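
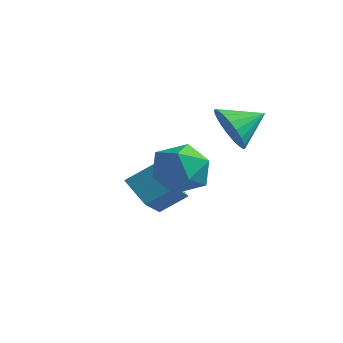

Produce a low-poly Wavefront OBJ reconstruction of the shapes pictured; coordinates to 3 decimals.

v 0.488 -2.478 0.822
v 1.005 -1.73 0.461
v 1.515 -2.61 2.019
v 2.032 -1.862 1.658
v 1.145 -1.705 2.037
v 0.51 -1.623 1.298
v 2.01 -2.717 1.182
v 1.375 -2.635 0.443
v 1.946 -1.878 0.684
v 1.411 -1.253 1.212
v 1.109 -3.087 1.268
v 0.574 -2.462 1.796
v 1.954 -0.86 2.574
v 2.367 -1.382 3.087
v 2.506 0.06 3.066
v 2.582 -1.364 2.813
v 2.689 -1.259 2.497
v 2.669 -1.086 2.195
v 2.525 -0.873 1.958
v 2.283 -0.658 1.828
v 1.984 -0.478 1.827
v 1.679 -0.364 1.955
v 1.422 -0.335 2.19
v 1.258 -0.398 2.491
v 1.213 -0.54 2.807
v 1.297 -0.738 3.083
v 1.494 -0.957 3.27
v 1.771 -1.159 3.337
v 2.08 -1.309 3.273
v -1.608 -0.665 -0.725
v -0.955 -2.057 0.193
v -1.047 -0.009 -0.127
v -0.395 -1.4 0.791
v -0.745 -0.74 -1.451
v -0.093 -2.131 -0.533
v -0.185 -0.083 -0.853
v 0.468 -1.475 0.065
f 1 12 6
f 1 6 2
f 1 2 8
f 1 8 11
f 1 11 12
f 2 6 10
f 6 12 5
f 12 11 3
f 11 8 7
f 8 2 9
f 4 10 5
f 4 5 3
f 4 3 7
f 4 7 9
f 4 9 10
f 5 10 6
f 3 5 12
f 7 3 11
f 9 7 8
f 10 9 2
f 14 13 16
f 14 16 15
f 16 13 17
f 16 17 15
f 17 13 18
f 17 18 15
f 18 13 19
f 18 19 15
f 19 13 20
f 19 20 15
f 20 13 21
f 20 21 15
f 21 13 22
f 21 22 15
f 22 13 23
f 22 23 15
f 23 13 24
f 23 24 15
f 24 13 25
f 24 25 15
f 25 13 26
f 25 26 15
f 26 13 27
f 26 27 15
f 27 13 28
f 27 28 15
f 28 13 29
f 28 29 15
f 29 13 14
f 29 14 15
f 31 33 30
f 34 31 30
f 30 33 32
f 32 34 30
f 31 37 33
f 35 31 34
f 35 37 31
f 33 37 32
f 36 34 32
f 32 37 36
f 36 35 34
f 37 35 36



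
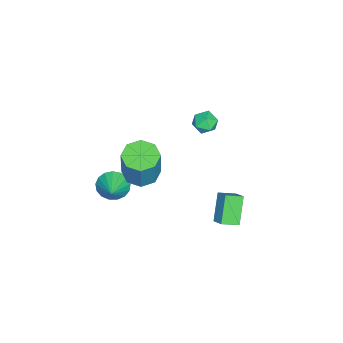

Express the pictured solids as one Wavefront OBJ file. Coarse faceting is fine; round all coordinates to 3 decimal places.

v 0.74 2.446 -1.048
v 1.24 2.995 -0.557
v 0.231 3.221 -1.395
v 0.73 3.77 -0.904
v 1.81 2.59 -2.296
v 2.309 3.139 -1.805
v 1.3 3.365 -2.643
v 1.8 3.914 -2.152
v -0.751 -3.678 -4.212
v -0.294 -3.735 -4.997
v 0.471 -3.302 -3.528
v -0.428 -3.321 -4.984
v -0.637 -2.989 -4.795
v -0.871 -2.814 -4.472
v -1.078 -2.838 -4.09
v -1.21 -3.054 -3.735
v -1.237 -3.413 -3.49
v -1.152 -3.833 -3.41
v -0.976 -4.217 -3.514
v -0.748 -4.478 -3.778
v -0.52 -4.556 -4.141
v -0.346 -4.432 -4.521
v -0.264 -4.136 -4.83
v 0.812 -1.53 -0.574
v 1.693 -1.222 -0.874
v 2.308 -1.003 1.153
v 1.428 -1.31 1.454
v 1.206 -0.658 -0.788
v 1.822 -0.439 1.24
v 0.488 -0.605 -0.575
v 1.104 -0.385 1.452
v -0.039 -1.093 -0.362
v 0.576 -0.874 1.665
v -0.068 -1.837 -0.273
v 0.547 -1.618 1.754
v 0.418 -2.401 -0.36
v 1.034 -2.182 1.668
v 1.136 -2.455 -0.572
v 1.752 -2.235 1.455
v 1.664 -1.966 -0.785
v 2.279 -1.747 1.242
v -4.291 0.608 -0.304
v -3.669 0.863 -0.653
v -3.611 -0.203 0.313
v -2.989 0.052 -0.036
v -3.347 0.49 0.468
v -3.767 0.991 0.087
v -3.513 -0.331 -0.427
v -3.933 0.17 -0.808
v -3.188 0.283 -0.729
v -3.086 0.79 -0.176
v -4.194 -0.13 -0.164
v -4.092 0.377 0.389
f 2 4 1
f 5 2 1
f 1 4 3
f 3 5 1
f 2 8 4
f 6 2 5
f 6 8 2
f 4 8 3
f 7 5 3
f 3 8 7
f 7 6 5
f 8 6 7
f 10 9 12
f 10 12 11
f 12 9 13
f 12 13 11
f 13 9 14
f 13 14 11
f 14 9 15
f 14 15 11
f 15 9 16
f 15 16 11
f 16 9 17
f 16 17 11
f 17 9 18
f 17 18 11
f 18 9 19
f 18 19 11
f 19 9 20
f 19 20 11
f 20 9 21
f 20 21 11
f 21 9 22
f 21 22 11
f 22 9 23
f 22 23 11
f 23 9 10
f 23 10 11
f 25 24 28
f 25 28 26
f 26 28 29
f 26 29 27
f 28 24 30
f 28 30 29
f 29 30 31
f 29 31 27
f 30 24 32
f 30 32 31
f 31 32 33
f 31 33 27
f 32 24 34
f 32 34 33
f 33 34 35
f 33 35 27
f 34 24 36
f 34 36 35
f 35 36 37
f 35 37 27
f 36 24 38
f 36 38 37
f 37 38 39
f 37 39 27
f 38 24 40
f 38 40 39
f 39 40 41
f 39 41 27
f 40 24 25
f 40 25 41
f 41 25 26
f 41 26 27
f 42 53 47
f 42 47 43
f 42 43 49
f 42 49 52
f 42 52 53
f 43 47 51
f 47 53 46
f 53 52 44
f 52 49 48
f 49 43 50
f 45 51 46
f 45 46 44
f 45 44 48
f 45 48 50
f 45 50 51
f 46 51 47
f 44 46 53
f 48 44 52
f 50 48 49
f 51 50 43



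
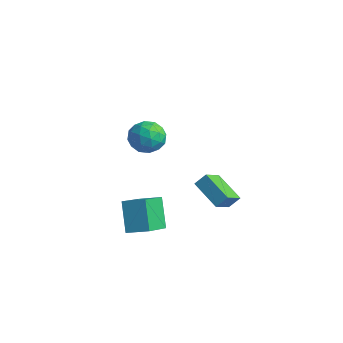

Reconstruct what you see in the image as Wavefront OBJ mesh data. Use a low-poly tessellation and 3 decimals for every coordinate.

v 0.5 -2.925 3.585
v 1.081 -3.567 3.087
v -0.041 -4.133 4.513
v 0.54 -4.775 4.015
v 0.953 -4.088 4.612
v 1.287 -3.342 4.038
v -0.247 -4.358 3.562
v 0.087 -3.612 2.988
v 0.619 -4.453 3.073
v 1.36 -4.286 3.721
v -0.32 -3.414 3.879
v 0.421 -3.247 4.527
v 0.838 -3.14 3.255
v 0.202 -4.56 4.345
v 0.445 -4.156 4.696
v 0.786 -4.534 4.403
v 0.959 -3.008 3.814
v 1.3 -3.385 3.521
v 1.225 -3.691 4.417
v -0.26 -4.315 4.079
v 0.081 -4.692 3.786
v 0.254 -3.166 3.197
v 0.595 -3.544 2.904
v -0.185 -4.009 3.183
v 0.908 -4.038 2.953
v 0.59 -4.748 3.499
v 0.128 -4.503 3.233
v 0.324 -4.064 2.896
v 1.343 -3.94 3.335
v 1.026 -4.65 3.88
v 1.268 -4.247 4.231
v 1.464 -3.808 3.894
v 1.072 -4.461 3.326
v 0.014 -3.05 3.72
v -0.303 -3.76 4.265
v -0.424 -3.892 3.706
v -0.228 -3.453 3.369
v 0.45 -2.952 4.101
v 0.132 -3.662 4.647
v 0.716 -3.636 4.704
v 0.912 -3.197 4.367
v -0.032 -3.239 4.274
v 1.165 1.031 -3.523
v 1.476 -0.162 -2.705
v -0.524 1.121 -2.749
v -0.213 -0.072 -1.931
v 1.473 1.532 -2.909
v 1.784 0.339 -2.091
v -0.216 1.622 -2.135
v 0.095 0.429 -1.317
v -0.3 -4.8 -0.909
v 0.7 -4.155 -0.525
v -0.97 -3.129 -1.971
v 0.03 -2.484 -1.587
v 0.65 -5.376 -2.413
v 1.65 -4.731 -2.029
v -0.02 -3.705 -3.475
v 0.98 -3.06 -3.091
f 1 38 17
f 38 12 41
f 17 41 6
f 38 41 17
f 1 17 13
f 17 6 18
f 13 18 2
f 17 18 13
f 1 13 22
f 13 2 23
f 22 23 8
f 13 23 22
f 1 22 34
f 22 8 37
f 34 37 11
f 22 37 34
f 1 34 38
f 34 11 42
f 38 42 12
f 34 42 38
f 2 18 29
f 18 6 32
f 29 32 10
f 18 32 29
f 6 41 19
f 41 12 40
f 19 40 5
f 41 40 19
f 12 42 39
f 42 11 35
f 39 35 3
f 42 35 39
f 11 37 36
f 37 8 24
f 36 24 7
f 37 24 36
f 8 23 28
f 23 2 25
f 28 25 9
f 23 25 28
f 4 30 16
f 30 10 31
f 16 31 5
f 30 31 16
f 4 16 14
f 16 5 15
f 14 15 3
f 16 15 14
f 4 14 21
f 14 3 20
f 21 20 7
f 14 20 21
f 4 21 26
f 21 7 27
f 26 27 9
f 21 27 26
f 4 26 30
f 26 9 33
f 30 33 10
f 26 33 30
f 5 31 19
f 31 10 32
f 19 32 6
f 31 32 19
f 3 15 39
f 15 5 40
f 39 40 12
f 15 40 39
f 7 20 36
f 20 3 35
f 36 35 11
f 20 35 36
f 9 27 28
f 27 7 24
f 28 24 8
f 27 24 28
f 10 33 29
f 33 9 25
f 29 25 2
f 33 25 29
f 44 46 43
f 47 44 43
f 43 46 45
f 45 47 43
f 44 50 46
f 48 44 47
f 48 50 44
f 46 50 45
f 49 47 45
f 45 50 49
f 49 48 47
f 50 48 49
f 52 54 51
f 55 52 51
f 51 54 53
f 53 55 51
f 52 58 54
f 56 52 55
f 56 58 52
f 54 58 53
f 57 55 53
f 53 58 57
f 57 56 55
f 58 56 57



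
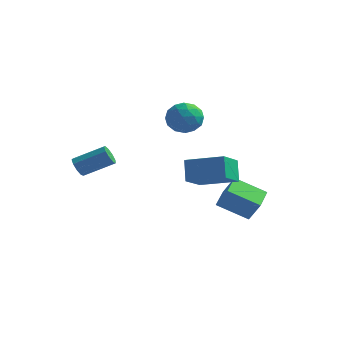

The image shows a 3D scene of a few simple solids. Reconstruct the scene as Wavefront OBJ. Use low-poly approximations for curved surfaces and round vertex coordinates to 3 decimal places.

v 3.485 2.84 -3.933
v 2.127 2.282 -3.138
v 3.114 4.14 -3.655
v 1.756 3.582 -2.859
v 4.084 2.798 -2.941
v 2.726 2.24 -2.145
v 3.713 4.098 -2.662
v 2.355 3.54 -1.867
v 2.822 -1.504 -0.265
v 2.469 -1.017 0.727
v 2.72 -0.157 -0.962
v 2.368 0.33 0.03
v 4.532 -1.15 0.17
v 4.18 -0.663 1.162
v 4.431 0.197 -0.527
v 4.078 0.684 0.465
v -2.432 -1.771 -0.399
v -2.075 -2.058 -0.684
v -0.89 -1.317 0.054
v -1.248 -1.029 0.339
v -2.158 -1.747 -0.863
v -0.973 -1.006 -0.125
v -2.369 -1.446 -0.826
v -1.185 -0.705 -0.088
v -2.61 -1.297 -0.589
v -1.426 -0.556 0.149
v -2.768 -1.37 -0.263
v -1.583 -0.629 0.475
v -2.768 -1.63 -0
v -1.584 -0.889 0.737
v -2.612 -1.956 0.075
v -1.427 -1.215 0.813
v -2.371 -2.195 -0.071
v -1.187 -1.454 0.667
v -2.159 -2.235 -0.37
v -0.975 -1.494 0.367
v 0.308 3.232 1.913
v 0.945 2.917 1.337
v -0.025 1.843 2.303
v 0.612 1.528 1.727
v 0.861 1.982 2.481
v 1.067 2.84 2.24
v -0.147 1.92 1.4
v 0.059 2.778 1.159
v 0.664 2.106 1.02
v 1.287 2.144 1.688
v -0.367 2.616 1.952
v 0.256 2.654 2.62
v 0.656 3.196 1.591
v 0.264 1.564 2.049
v 0.41 1.83 2.493
v 0.785 1.645 2.154
v 0.728 3.151 2.122
v 1.102 2.966 1.783
v 1.053 2.416 2.456
v -0.182 1.794 1.857
v 0.192 1.609 1.518
v 0.135 3.115 1.486
v 0.51 2.93 1.147
v -0.133 2.344 1.184
v 0.865 2.535 1.066
v 0.669 1.719 1.295
v 0.223 1.949 1.103
v 0.344 2.453 0.961
v 1.231 2.557 1.459
v 1.035 1.741 1.688
v 1.182 2.007 2.131
v 1.303 2.512 1.99
v 1.066 2.081 1.272
v -0.115 3.019 1.952
v -0.311 2.203 2.181
v -0.383 2.248 1.65
v -0.262 2.753 1.509
v 0.251 3.041 2.345
v 0.055 2.225 2.574
v 0.576 2.307 2.679
v 0.697 2.811 2.537
v -0.146 2.679 2.368
f 2 4 1
f 5 2 1
f 1 4 3
f 3 5 1
f 2 8 4
f 6 2 5
f 6 8 2
f 4 8 3
f 7 5 3
f 3 8 7
f 7 6 5
f 8 6 7
f 10 12 9
f 13 10 9
f 9 12 11
f 11 13 9
f 10 16 12
f 14 10 13
f 14 16 10
f 12 16 11
f 15 13 11
f 11 16 15
f 15 14 13
f 16 14 15
f 18 17 21
f 18 21 19
f 19 21 22
f 19 22 20
f 21 17 23
f 21 23 22
f 22 23 24
f 22 24 20
f 23 17 25
f 23 25 24
f 24 25 26
f 24 26 20
f 25 17 27
f 25 27 26
f 26 27 28
f 26 28 20
f 27 17 29
f 27 29 28
f 28 29 30
f 28 30 20
f 29 17 31
f 29 31 30
f 30 31 32
f 30 32 20
f 31 17 33
f 31 33 32
f 32 33 34
f 32 34 20
f 33 17 35
f 33 35 34
f 34 35 36
f 34 36 20
f 35 17 18
f 35 18 36
f 36 18 19
f 36 19 20
f 37 74 53
f 74 48 77
f 53 77 42
f 74 77 53
f 37 53 49
f 53 42 54
f 49 54 38
f 53 54 49
f 37 49 58
f 49 38 59
f 58 59 44
f 49 59 58
f 37 58 70
f 58 44 73
f 70 73 47
f 58 73 70
f 37 70 74
f 70 47 78
f 74 78 48
f 70 78 74
f 38 54 65
f 54 42 68
f 65 68 46
f 54 68 65
f 42 77 55
f 77 48 76
f 55 76 41
f 77 76 55
f 48 78 75
f 78 47 71
f 75 71 39
f 78 71 75
f 47 73 72
f 73 44 60
f 72 60 43
f 73 60 72
f 44 59 64
f 59 38 61
f 64 61 45
f 59 61 64
f 40 66 52
f 66 46 67
f 52 67 41
f 66 67 52
f 40 52 50
f 52 41 51
f 50 51 39
f 52 51 50
f 40 50 57
f 50 39 56
f 57 56 43
f 50 56 57
f 40 57 62
f 57 43 63
f 62 63 45
f 57 63 62
f 40 62 66
f 62 45 69
f 66 69 46
f 62 69 66
f 41 67 55
f 67 46 68
f 55 68 42
f 67 68 55
f 39 51 75
f 51 41 76
f 75 76 48
f 51 76 75
f 43 56 72
f 56 39 71
f 72 71 47
f 56 71 72
f 45 63 64
f 63 43 60
f 64 60 44
f 63 60 64
f 46 69 65
f 69 45 61
f 65 61 38
f 69 61 65



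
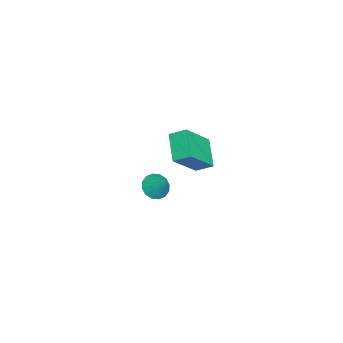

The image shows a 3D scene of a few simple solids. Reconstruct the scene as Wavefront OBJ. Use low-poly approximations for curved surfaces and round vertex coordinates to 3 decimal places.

v -0.848 1.43 -3.28
v -0.432 0.873 -3.138
v -0.272 2.07 -2.46
v -0.257 1.056 -3.404
v -0.241 1.34 -3.637
v -0.387 1.648 -3.774
v -0.657 1.897 -3.779
v -0.978 2.021 -3.651
v -1.265 1.987 -3.423
v -1.439 1.803 -3.157
v -1.456 1.519 -2.924
v -1.309 1.212 -2.786
v -1.039 0.962 -2.781
v -0.718 0.838 -2.91
v 2.519 3.74 0.931
v 1.309 3.374 1.661
v 2.538 4.496 1.341
v 1.328 4.129 2.072
v 3.632 2.931 2.368
v 2.422 2.564 3.099
v 3.651 3.686 2.779
v 2.441 3.32 3.509
f 2 1 4
f 2 4 3
f 4 1 5
f 4 5 3
f 5 1 6
f 5 6 3
f 6 1 7
f 6 7 3
f 7 1 8
f 7 8 3
f 8 1 9
f 8 9 3
f 9 1 10
f 9 10 3
f 10 1 11
f 10 11 3
f 11 1 12
f 11 12 3
f 12 1 13
f 12 13 3
f 13 1 14
f 13 14 3
f 14 1 2
f 14 2 3
f 16 18 15
f 19 16 15
f 15 18 17
f 17 19 15
f 16 22 18
f 20 16 19
f 20 22 16
f 18 22 17
f 21 19 17
f 17 22 21
f 21 20 19
f 22 20 21



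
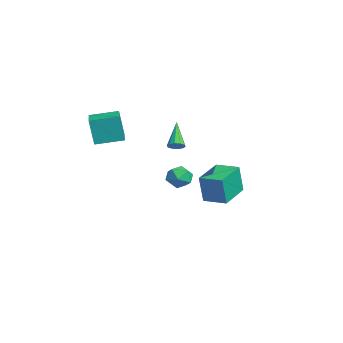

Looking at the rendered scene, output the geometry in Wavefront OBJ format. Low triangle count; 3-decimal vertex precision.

v -1.892 1.481 -0.015
v -1.501 1.617 0.299
v -3.128 1.819 1.375
v -1.602 1.881 0.146
v -1.813 1.992 -0.069
v -2.055 1.907 -0.264
v -2.235 1.66 -0.363
v -2.284 1.344 -0.329
v -2.183 1.08 -0.175
v -1.971 0.969 0.04
v -1.73 1.054 0.234
v -1.55 1.301 0.333
v -1.148 2.847 -4.062
v -1.003 2.55 -2.232
v -2.627 4.24 -3.718
v -2.482 3.942 -1.888
v -0.138 3.898 -3.972
v 0.007 3.6 -2.142
v -1.617 5.29 -3.628
v -1.472 4.993 -1.798
v -4.438 -2.62 0.064
v -4.669 -2.872 1.78
v -4.135 -0.962 0.348
v -4.366 -1.214 2.064
v -2.614 -2.986 0.256
v -2.845 -3.238 1.972
v -2.311 -1.328 0.54
v -2.542 -1.58 2.256
v 3.632 0.646 -0.797
v 4.323 0.709 -0.36
v 3.157 -0.229 0.08
v 3.848 -0.166 0.517
v 3.326 0.465 0.482
v 3.62 1.007 -0.06
v 3.86 -0.527 -0.22
v 4.154 0.015 -0.762
v 4.464 -0.015 -0.003
v 4.134 0.597 0.43
v 3.346 -0.117 -0.71
v 3.016 0.495 -0.277
f 2 1 4
f 2 4 3
f 4 1 5
f 4 5 3
f 5 1 6
f 5 6 3
f 6 1 7
f 6 7 3
f 7 1 8
f 7 8 3
f 8 1 9
f 8 9 3
f 9 1 10
f 9 10 3
f 10 1 11
f 10 11 3
f 11 1 12
f 11 12 3
f 12 1 2
f 12 2 3
f 14 16 13
f 17 14 13
f 13 16 15
f 15 17 13
f 14 20 16
f 18 14 17
f 18 20 14
f 16 20 15
f 19 17 15
f 15 20 19
f 19 18 17
f 20 18 19
f 22 24 21
f 25 22 21
f 21 24 23
f 23 25 21
f 22 28 24
f 26 22 25
f 26 28 22
f 24 28 23
f 27 25 23
f 23 28 27
f 27 26 25
f 28 26 27
f 29 40 34
f 29 34 30
f 29 30 36
f 29 36 39
f 29 39 40
f 30 34 38
f 34 40 33
f 40 39 31
f 39 36 35
f 36 30 37
f 32 38 33
f 32 33 31
f 32 31 35
f 32 35 37
f 32 37 38
f 33 38 34
f 31 33 40
f 35 31 39
f 37 35 36
f 38 37 30



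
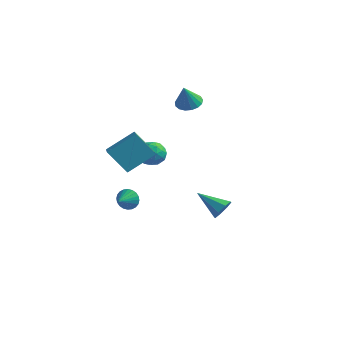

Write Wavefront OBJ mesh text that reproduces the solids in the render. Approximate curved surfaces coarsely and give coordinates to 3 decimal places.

v -1.693 -3.337 2.366
v -0.721 -1.984 3.473
v -0.504 -3.1 1.035
v 0.467 -1.748 2.142
v -0.747 -4.532 2.998
v 0.224 -3.18 4.105
v 0.441 -4.296 1.667
v 1.413 -2.943 2.774
v -1.2 4.207 3.078
v -0.405 3.965 2.953
v -1.16 3.593 4.522
v -0.37 4.334 3.109
v -0.526 4.674 3.257
v -0.835 4.907 3.365
v -1.229 4.979 3.406
v -1.615 4.875 3.373
v -1.907 4.617 3.272
v -2.037 4.265 3.126
v -1.975 3.9 2.969
v -1.735 3.605 2.837
v -1.373 3.448 2.761
v -0.972 3.465 2.756
v -0.622 3.651 2.826
v -2.792 0.2 -3.772
v -2.369 0.447 -3.191
v -2.688 -0.88 -3.388
v -2.642 0.462 -3.074
v -2.937 0.437 -3.064
v -3.21 0.375 -3.162
v -3.42 0.288 -3.352
v -3.534 0.186 -3.606
v -3.535 0.087 -3.886
v -3.424 0.005 -4.148
v -3.216 -0.048 -4.352
v -2.943 -0.063 -4.469
v -2.648 -0.037 -4.479
v -2.375 0.024 -4.382
v -2.165 0.112 -4.191
v -2.051 0.213 -3.937
v -2.05 0.312 -3.657
v -2.161 0.394 -3.395
v -2.474 3.069 -0.285
v -1.831 2.403 -0.422
v -3.369 2.417 -1.318
v -2.726 1.751 -1.455
v -3.197 1.788 -0.647
v -2.644 2.192 -0.008
v -2.556 2.628 -1.732
v -2.003 3.032 -1.093
v -1.882 2.131 -1.315
v -2.278 1.612 -0.645
v -2.922 3.208 -1.095
v -3.318 2.689 -0.425
v -2.074 2.793 -0.263
v -3.126 2.027 -1.477
v -3.403 2.049 -1.002
v -3.025 1.657 -1.082
v -2.552 2.669 -0.02
v -2.174 2.278 -0.1
v -2.976 1.916 -0.232
v -3.026 2.542 -1.64
v -2.648 2.151 -1.72
v -2.175 3.163 -0.658
v -1.797 2.771 -0.738
v -2.224 2.904 -1.508
v -1.726 2.242 -0.868
v -2.252 1.858 -1.475
v -2.152 2.374 -1.638
v -1.827 2.611 -1.263
v -1.959 1.937 -0.474
v -2.484 1.553 -1.081
v -2.761 1.575 -0.607
v -2.436 1.812 -0.231
v -1.988 1.777 -0.999
v -2.716 3.267 -0.659
v -3.241 2.883 -1.266
v -2.764 3.008 -1.509
v -2.439 3.245 -1.133
v -2.948 2.962 -0.265
v -3.474 2.578 -0.872
v -3.373 2.209 -0.477
v -3.048 2.446 -0.102
v -3.212 3.043 -0.741
v 4.34 -0.697 -1.811
v 4.704 -1.009 -1.208
v 2.72 -0.843 -0.909
v 4.671 -0.422 -1.173
v 4.444 0.004 -1.511
v 4.156 0.019 -2.025
v 3.976 -0.385 -2.414
v 4.009 -0.973 -2.45
v 4.236 -1.399 -2.111
v 4.524 -1.414 -1.597
f 2 4 1
f 5 2 1
f 1 4 3
f 3 5 1
f 2 8 4
f 6 2 5
f 6 8 2
f 4 8 3
f 7 5 3
f 3 8 7
f 7 6 5
f 8 6 7
f 10 9 12
f 10 12 11
f 12 9 13
f 12 13 11
f 13 9 14
f 13 14 11
f 14 9 15
f 14 15 11
f 15 9 16
f 15 16 11
f 16 9 17
f 16 17 11
f 17 9 18
f 17 18 11
f 18 9 19
f 18 19 11
f 19 9 20
f 19 20 11
f 20 9 21
f 20 21 11
f 21 9 22
f 21 22 11
f 22 9 23
f 22 23 11
f 23 9 10
f 23 10 11
f 25 24 27
f 25 27 26
f 27 24 28
f 27 28 26
f 28 24 29
f 28 29 26
f 29 24 30
f 29 30 26
f 30 24 31
f 30 31 26
f 31 24 32
f 31 32 26
f 32 24 33
f 32 33 26
f 33 24 34
f 33 34 26
f 34 24 35
f 34 35 26
f 35 24 36
f 35 36 26
f 36 24 37
f 36 37 26
f 37 24 38
f 37 38 26
f 38 24 39
f 38 39 26
f 39 24 40
f 39 40 26
f 40 24 41
f 40 41 26
f 41 24 25
f 41 25 26
f 42 79 58
f 79 53 82
f 58 82 47
f 79 82 58
f 42 58 54
f 58 47 59
f 54 59 43
f 58 59 54
f 42 54 63
f 54 43 64
f 63 64 49
f 54 64 63
f 42 63 75
f 63 49 78
f 75 78 52
f 63 78 75
f 42 75 79
f 75 52 83
f 79 83 53
f 75 83 79
f 43 59 70
f 59 47 73
f 70 73 51
f 59 73 70
f 47 82 60
f 82 53 81
f 60 81 46
f 82 81 60
f 53 83 80
f 83 52 76
f 80 76 44
f 83 76 80
f 52 78 77
f 78 49 65
f 77 65 48
f 78 65 77
f 49 64 69
f 64 43 66
f 69 66 50
f 64 66 69
f 45 71 57
f 71 51 72
f 57 72 46
f 71 72 57
f 45 57 55
f 57 46 56
f 55 56 44
f 57 56 55
f 45 55 62
f 55 44 61
f 62 61 48
f 55 61 62
f 45 62 67
f 62 48 68
f 67 68 50
f 62 68 67
f 45 67 71
f 67 50 74
f 71 74 51
f 67 74 71
f 46 72 60
f 72 51 73
f 60 73 47
f 72 73 60
f 44 56 80
f 56 46 81
f 80 81 53
f 56 81 80
f 48 61 77
f 61 44 76
f 77 76 52
f 61 76 77
f 50 68 69
f 68 48 65
f 69 65 49
f 68 65 69
f 51 74 70
f 74 50 66
f 70 66 43
f 74 66 70
f 85 84 87
f 85 87 86
f 87 84 88
f 87 88 86
f 88 84 89
f 88 89 86
f 89 84 90
f 89 90 86
f 90 84 91
f 90 91 86
f 91 84 92
f 91 92 86
f 92 84 93
f 92 93 86
f 93 84 85
f 93 85 86



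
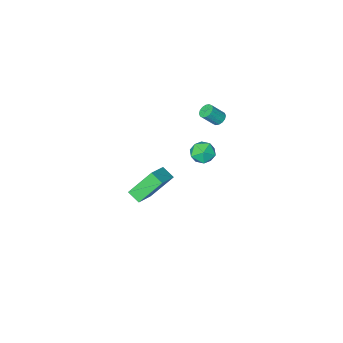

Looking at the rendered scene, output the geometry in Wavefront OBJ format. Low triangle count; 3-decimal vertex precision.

v 3.693 2.897 2.009
v 3.929 2.125 2.449
v 2.452 3.414 3.583
v 2.689 2.642 4.023
v 4.951 3.698 2.737
v 5.188 2.926 3.177
v 3.711 4.215 4.311
v 3.947 3.443 4.751
v -4.286 -2.997 -3.24
v -3.52 -2.6 -2.826
v -4.3 -4.1 -2.154
v -3.534 -3.703 -1.74
v -4.378 -3.253 -1.716
v -4.369 -2.571 -2.387
v -3.451 -4.129 -2.593
v -3.442 -3.447 -3.264
v -3.004 -3.299 -2.427
v -3.577 -2.758 -1.884
v -4.243 -3.942 -3.096
v -4.816 -3.401 -2.553
v -4.078 -1.839 1.963
v -3.683 -1.59 1.691
v -2.887 -1.833 2.625
v -3.282 -2.081 2.897
v -3.802 -1.39 1.845
v -3.007 -1.632 2.778
v -3.995 -1.309 2.031
v -3.2 -1.552 2.964
v -4.21 -1.371 2.198
v -3.415 -1.613 3.131
v -4.39 -1.557 2.303
v -3.595 -1.8 3.236
v -4.486 -1.82 2.316
v -3.691 -2.062 3.25
v -4.473 -2.087 2.235
v -3.677 -2.33 3.169
v -4.353 -2.288 2.082
v -3.558 -2.53 3.015
v -4.16 -2.368 1.896
v -3.365 -2.611 2.829
v -3.945 -2.307 1.729
v -3.15 -2.549 2.662
v -3.765 -2.12 1.624
v -2.97 -2.363 2.557
v -3.669 -1.858 1.61
v -2.874 -2.1 2.544
f 2 4 1
f 5 2 1
f 1 4 3
f 3 5 1
f 2 8 4
f 6 2 5
f 6 8 2
f 4 8 3
f 7 5 3
f 3 8 7
f 7 6 5
f 8 6 7
f 9 20 14
f 9 14 10
f 9 10 16
f 9 16 19
f 9 19 20
f 10 14 18
f 14 20 13
f 20 19 11
f 19 16 15
f 16 10 17
f 12 18 13
f 12 13 11
f 12 11 15
f 12 15 17
f 12 17 18
f 13 18 14
f 11 13 20
f 15 11 19
f 17 15 16
f 18 17 10
f 22 21 25
f 22 25 23
f 23 25 26
f 23 26 24
f 25 21 27
f 25 27 26
f 26 27 28
f 26 28 24
f 27 21 29
f 27 29 28
f 28 29 30
f 28 30 24
f 29 21 31
f 29 31 30
f 30 31 32
f 30 32 24
f 31 21 33
f 31 33 32
f 32 33 34
f 32 34 24
f 33 21 35
f 33 35 34
f 34 35 36
f 34 36 24
f 35 21 37
f 35 37 36
f 36 37 38
f 36 38 24
f 37 21 39
f 37 39 38
f 38 39 40
f 38 40 24
f 39 21 41
f 39 41 40
f 40 41 42
f 40 42 24
f 41 21 43
f 41 43 42
f 42 43 44
f 42 44 24
f 43 21 45
f 43 45 44
f 44 45 46
f 44 46 24
f 45 21 22
f 45 22 46
f 46 22 23
f 46 23 24



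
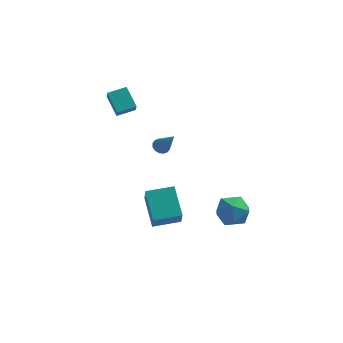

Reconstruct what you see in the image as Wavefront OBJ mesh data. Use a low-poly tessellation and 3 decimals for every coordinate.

v 2.928 -1.124 -4.228
v 3.785 -0.445 -3.79
v 3.975 -2.675 -3.87
v 4.832 -1.996 -3.432
v 3.812 -2.104 -2.853
v 3.165 -1.145 -3.075
v 4.595 -1.975 -4.585
v 3.948 -1.016 -4.807
v 4.815 -0.971 -4.011
v 4.331 -1.05 -2.94
v 3.429 -2.07 -4.72
v 2.945 -2.149 -3.649
v -0.502 3.485 -2.256
v 0.016 3.476 -2.516
v 0.302 2.655 -0.624
v 0.004 3.741 -2.376
v -0.143 3.937 -2.203
v -0.386 4.013 -2.044
v -0.661 3.947 -1.942
v -0.893 3.758 -1.924
v -1.021 3.495 -1.995
v -1.009 3.23 -2.136
v -0.862 3.034 -2.308
v -0.619 2.958 -2.467
v -0.344 3.024 -2.569
v -0.112 3.213 -2.587
v -0.698 -4.137 -3.067
v -0.599 -4.986 -1.703
v -1.215 -2.444 -1.974
v -1.116 -3.294 -0.61
v 0.936 -3.726 -2.93
v 1.035 -4.576 -1.566
v 0.419 -2.034 -1.837
v 0.518 -2.883 -0.473
v -3.059 2.702 1.47
v -3.712 3.852 2.335
v -3.142 3.187 0.764
v -3.795 4.336 1.63
v -1.945 3.184 1.67
v -2.598 4.333 2.536
v -2.028 3.668 0.965
v -2.681 4.818 1.83
f 1 12 6
f 1 6 2
f 1 2 8
f 1 8 11
f 1 11 12
f 2 6 10
f 6 12 5
f 12 11 3
f 11 8 7
f 8 2 9
f 4 10 5
f 4 5 3
f 4 3 7
f 4 7 9
f 4 9 10
f 5 10 6
f 3 5 12
f 7 3 11
f 9 7 8
f 10 9 2
f 14 13 16
f 14 16 15
f 16 13 17
f 16 17 15
f 17 13 18
f 17 18 15
f 18 13 19
f 18 19 15
f 19 13 20
f 19 20 15
f 20 13 21
f 20 21 15
f 21 13 22
f 21 22 15
f 22 13 23
f 22 23 15
f 23 13 24
f 23 24 15
f 24 13 25
f 24 25 15
f 25 13 26
f 25 26 15
f 26 13 14
f 26 14 15
f 28 30 27
f 31 28 27
f 27 30 29
f 29 31 27
f 28 34 30
f 32 28 31
f 32 34 28
f 30 34 29
f 33 31 29
f 29 34 33
f 33 32 31
f 34 32 33
f 36 38 35
f 39 36 35
f 35 38 37
f 37 39 35
f 36 42 38
f 40 36 39
f 40 42 36
f 38 42 37
f 41 39 37
f 37 42 41
f 41 40 39
f 42 40 41



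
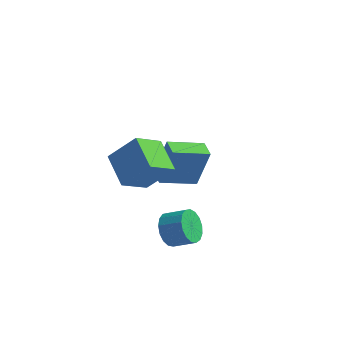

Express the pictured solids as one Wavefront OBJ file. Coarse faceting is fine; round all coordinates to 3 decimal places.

v 1.35 -2.465 2.075
v 0.724 -3.696 3.048
v 0.159 -1.345 2.725
v -0.468 -2.576 3.698
v 2.508 -2.004 3.402
v 1.881 -3.235 4.375
v 1.316 -0.884 4.052
v 0.69 -2.115 5.025
v 2.271 -2.131 -0.902
v 2.626 -1.774 -1.647
v 3.665 -1.633 -1.084
v 3.309 -1.989 -0.338
v 2.466 -1.434 -1.437
v 3.505 -1.293 -0.874
v 2.261 -1.254 -1.104
v 3.3 -1.112 -0.541
v 2.058 -1.274 -0.725
v 3.097 -1.133 -0.162
v 1.904 -1.491 -0.386
v 2.943 -1.349 0.177
v 1.834 -1.854 -0.165
v 2.873 -1.713 0.398
v 1.864 -2.28 -0.113
v 2.902 -2.139 0.45
v 1.987 -2.673 -0.242
v 3.025 -2.531 0.321
v 2.175 -2.941 -0.521
v 3.214 -2.799 0.042
v 2.385 -3.023 -0.888
v 3.424 -2.882 -0.325
v 2.569 -2.901 -1.258
v 3.608 -2.76 -0.695
v 2.684 -2.603 -1.546
v 3.723 -2.461 -0.983
v 2.705 -2.196 -1.687
v 3.744 -2.055 -1.124
v 0.122 1.518 -1.364
v 0.626 1.933 0.716
v -0.502 2.247 -1.358
v 0.001 2.662 0.722
v 1.519 2.718 -1.942
v 2.022 3.133 0.138
v 0.894 3.447 -1.936
v 1.398 3.862 0.144
f 2 4 1
f 5 2 1
f 1 4 3
f 3 5 1
f 2 8 4
f 6 2 5
f 6 8 2
f 4 8 3
f 7 5 3
f 3 8 7
f 7 6 5
f 8 6 7
f 10 9 13
f 10 13 11
f 11 13 14
f 11 14 12
f 13 9 15
f 13 15 14
f 14 15 16
f 14 16 12
f 15 9 17
f 15 17 16
f 16 17 18
f 16 18 12
f 17 9 19
f 17 19 18
f 18 19 20
f 18 20 12
f 19 9 21
f 19 21 20
f 20 21 22
f 20 22 12
f 21 9 23
f 21 23 22
f 22 23 24
f 22 24 12
f 23 9 25
f 23 25 24
f 24 25 26
f 24 26 12
f 25 9 27
f 25 27 26
f 26 27 28
f 26 28 12
f 27 9 29
f 27 29 28
f 28 29 30
f 28 30 12
f 29 9 31
f 29 31 30
f 30 31 32
f 30 32 12
f 31 9 33
f 31 33 32
f 32 33 34
f 32 34 12
f 33 9 35
f 33 35 34
f 34 35 36
f 34 36 12
f 35 9 10
f 35 10 36
f 36 10 11
f 36 11 12
f 38 40 37
f 41 38 37
f 37 40 39
f 39 41 37
f 38 44 40
f 42 38 41
f 42 44 38
f 40 44 39
f 43 41 39
f 39 44 43
f 43 42 41
f 44 42 43



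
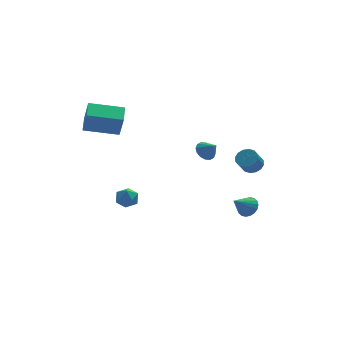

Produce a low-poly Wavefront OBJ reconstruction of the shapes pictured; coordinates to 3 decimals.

v 4.029 -1.207 -0.293
v 4.639 -1.327 0.006
v 4.141 -1.753 0.852
v 3.531 -1.633 0.553
v 4.545 -1 0.115
v 4.047 -1.426 0.961
v 4.313 -0.729 0.115
v 3.815 -1.155 0.961
v 4.005 -0.586 0.006
v 3.507 -1.011 0.852
v 3.703 -0.609 -0.184
v 3.205 -1.035 0.662
v 3.488 -0.792 -0.402
v 2.99 -1.218 0.443
v 3.419 -1.087 -0.592
v 2.921 -1.513 0.254
v 3.513 -1.414 -0.701
v 3.015 -1.84 0.145
v 3.745 -1.685 -0.701
v 3.247 -2.111 0.145
v 4.053 -1.829 -0.592
v 3.555 -2.254 0.254
v 4.355 -1.805 -0.402
v 3.857 -2.231 0.444
v 4.57 -1.622 -0.183
v 4.072 -2.048 0.662
v 1.884 1.132 -0.216
v 2.486 1.173 -0.571
v 2.356 0.528 0.516
v 2.492 1.454 -0.343
v 2.335 1.649 -0.081
v 2.057 1.706 0.145
v 1.733 1.608 0.274
v 1.449 1.383 0.271
v 1.282 1.091 0.138
v 1.276 0.809 -0.09
v 1.433 0.614 -0.352
v 1.71 0.557 -0.577
v 2.035 0.655 -0.706
v 2.319 0.88 -0.704
v -4.928 3.1 1.367
v -4.757 2.657 2.811
v -4.583 4.319 1.701
v -4.412 3.876 3.144
v -2.868 2.624 0.976
v -2.697 2.181 2.419
v -2.523 3.843 1.309
v -2.352 3.4 2.753
v 3.092 -3.575 -2.282
v 3.597 -3.68 -1.794
v 2.128 -4.005 -1.378
v 3.511 -3.38 -1.743
v 3.342 -3.119 -1.799
v 3.124 -2.948 -1.95
v 2.899 -2.901 -2.168
v 2.713 -2.988 -2.408
v 2.601 -3.191 -2.623
v 2.587 -3.47 -2.77
v 2.673 -3.77 -2.821
v 2.842 -4.031 -2.766
v 3.06 -4.202 -2.614
v 3.285 -4.249 -2.397
v 3.471 -4.162 -2.157
v 3.583 -3.959 -1.942
v -3.247 1.815 -3.341
v -2.856 2.145 -3.913
v -2.584 0.775 -3.487
v -2.193 1.105 -4.059
v -2.096 1.348 -3.338
v -2.506 1.991 -3.247
v -2.934 0.929 -4.153
v -3.344 1.572 -4.062
v -2.662 1.597 -4.415
v -2.144 1.856 -3.911
v -3.296 1.064 -3.489
v -2.778 1.323 -2.985
f 2 1 5
f 2 5 3
f 3 5 6
f 3 6 4
f 5 1 7
f 5 7 6
f 6 7 8
f 6 8 4
f 7 1 9
f 7 9 8
f 8 9 10
f 8 10 4
f 9 1 11
f 9 11 10
f 10 11 12
f 10 12 4
f 11 1 13
f 11 13 12
f 12 13 14
f 12 14 4
f 13 1 15
f 13 15 14
f 14 15 16
f 14 16 4
f 15 1 17
f 15 17 16
f 16 17 18
f 16 18 4
f 17 1 19
f 17 19 18
f 18 19 20
f 18 20 4
f 19 1 21
f 19 21 20
f 20 21 22
f 20 22 4
f 21 1 23
f 21 23 22
f 22 23 24
f 22 24 4
f 23 1 25
f 23 25 24
f 24 25 26
f 24 26 4
f 25 1 2
f 25 2 26
f 26 2 3
f 26 3 4
f 28 27 30
f 28 30 29
f 30 27 31
f 30 31 29
f 31 27 32
f 31 32 29
f 32 27 33
f 32 33 29
f 33 27 34
f 33 34 29
f 34 27 35
f 34 35 29
f 35 27 36
f 35 36 29
f 36 27 37
f 36 37 29
f 37 27 38
f 37 38 29
f 38 27 39
f 38 39 29
f 39 27 40
f 39 40 29
f 40 27 28
f 40 28 29
f 42 44 41
f 45 42 41
f 41 44 43
f 43 45 41
f 42 48 44
f 46 42 45
f 46 48 42
f 44 48 43
f 47 45 43
f 43 48 47
f 47 46 45
f 48 46 47
f 50 49 52
f 50 52 51
f 52 49 53
f 52 53 51
f 53 49 54
f 53 54 51
f 54 49 55
f 54 55 51
f 55 49 56
f 55 56 51
f 56 49 57
f 56 57 51
f 57 49 58
f 57 58 51
f 58 49 59
f 58 59 51
f 59 49 60
f 59 60 51
f 60 49 61
f 60 61 51
f 61 49 62
f 61 62 51
f 62 49 63
f 62 63 51
f 63 49 64
f 63 64 51
f 64 49 50
f 64 50 51
f 65 76 70
f 65 70 66
f 65 66 72
f 65 72 75
f 65 75 76
f 66 70 74
f 70 76 69
f 76 75 67
f 75 72 71
f 72 66 73
f 68 74 69
f 68 69 67
f 68 67 71
f 68 71 73
f 68 73 74
f 69 74 70
f 67 69 76
f 71 67 75
f 73 71 72
f 74 73 66



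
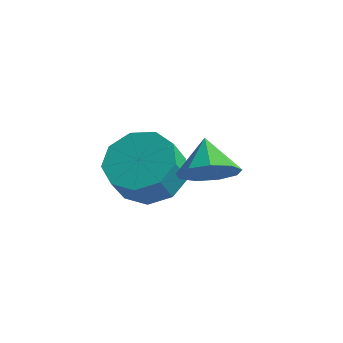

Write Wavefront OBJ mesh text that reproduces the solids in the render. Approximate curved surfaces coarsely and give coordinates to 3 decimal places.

v -1.891 0.358 -0.612
v -0.827 0.536 -0.452
v -0.886 -0.02 0.553
v -1.949 -0.198 0.392
v -1.226 1.097 -0.164
v -1.285 0.541 0.84
v -1.936 1.312 -0.087
v -1.995 0.756 0.918
v -2.624 1.081 -0.255
v -2.683 0.524 0.75
v -2.97 0.511 -0.59
v -3.028 -0.045 0.414
v -2.81 -0.13 -0.936
v -2.869 -0.686 0.068
v -2.22 -0.542 -1.13
v -2.279 -1.099 -0.126
v -1.476 -0.534 -1.082
v -1.535 -1.09 -0.078
v -0.926 -0.108 -0.814
v -0.985 -0.664 0.191
v 0.751 -1.067 1.622
v 1.5 -0.628 1.77
v 0.169 -0.293 2.278
v 1.229 -0.413 1.277
v 0.735 -0.504 0.945
v 0.249 -0.858 0.93
v -0.003 -1.31 1.239
v 0.099 -1.648 1.726
v 0.506 -1.714 2.165
v 1.028 -1.477 2.35
v 1.42 -1.048 2.193
f 2 1 5
f 2 5 3
f 3 5 6
f 3 6 4
f 5 1 7
f 5 7 6
f 6 7 8
f 6 8 4
f 7 1 9
f 7 9 8
f 8 9 10
f 8 10 4
f 9 1 11
f 9 11 10
f 10 11 12
f 10 12 4
f 11 1 13
f 11 13 12
f 12 13 14
f 12 14 4
f 13 1 15
f 13 15 14
f 14 15 16
f 14 16 4
f 15 1 17
f 15 17 16
f 16 17 18
f 16 18 4
f 17 1 19
f 17 19 18
f 18 19 20
f 18 20 4
f 19 1 2
f 19 2 20
f 20 2 3
f 20 3 4
f 22 21 24
f 22 24 23
f 24 21 25
f 24 25 23
f 25 21 26
f 25 26 23
f 26 21 27
f 26 27 23
f 27 21 28
f 27 28 23
f 28 21 29
f 28 29 23
f 29 21 30
f 29 30 23
f 30 21 31
f 30 31 23
f 31 21 22
f 31 22 23



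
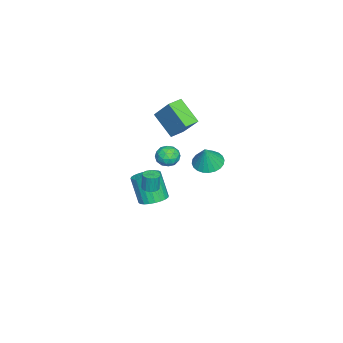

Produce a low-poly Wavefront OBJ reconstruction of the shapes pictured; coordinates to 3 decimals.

v 0.612 3.745 2.646
v 1.525 3.669 2.27
v 1.228 3.695 4.154
v 1.486 4.053 2.299
v 1.315 4.389 2.38
v 1.036 4.627 2.501
v 0.693 4.731 2.645
v 0.337 4.685 2.789
v 0.023 4.495 2.911
v -0.201 4.191 2.992
v -0.301 3.82 3.021
v -0.262 3.436 2.993
v -0.091 3.1 2.912
v 0.188 2.862 2.79
v 0.531 2.758 2.647
v 0.887 2.804 2.503
v 1.2 2.994 2.381
v 1.424 3.298 2.299
v -2.365 0.562 2.337
v -3.17 -0.77 3.641
v -3.26 1.111 2.347
v -4.064 -0.22 3.651
v -1.636 1.72 3.969
v -2.44 0.389 5.273
v -2.53 2.27 3.979
v -3.335 0.938 5.283
v -3.558 -0.95 -4.737
v -2.59 -0.938 -4.486
v -3.074 -1.619 -2.592
v -4.042 -1.63 -2.843
v -2.7 -0.578 -4.384
v -3.183 -1.258 -2.49
v -2.94 -0.274 -4.336
v -3.423 -0.954 -2.442
v -3.274 -0.073 -4.349
v -3.758 -0.753 -2.455
v -3.651 -0.005 -4.422
v -4.135 -0.686 -2.527
v -4.015 -0.082 -4.542
v -4.498 -0.762 -2.648
v -4.308 -0.29 -4.692
v -4.792 -0.971 -2.798
v -4.488 -0.599 -4.849
v -4.972 -1.28 -2.954
v -4.526 -0.961 -4.988
v -5.01 -1.642 -3.094
v -4.417 -1.322 -5.09
v -4.9 -2.002 -3.196
v -4.177 -1.626 -5.138
v -4.66 -2.306 -3.244
v -3.842 -1.827 -5.125
v -4.326 -2.507 -3.231
v -3.465 -1.894 -5.053
v -3.949 -2.575 -3.158
v -3.102 -1.818 -4.932
v -3.585 -2.498 -3.038
v -2.808 -1.609 -4.782
v -3.292 -2.29 -2.888
v -2.628 -1.3 -4.626
v -3.112 -1.981 -2.731
v 1.063 0.252 -0.099
v 1.603 0.355 -0.092
v 1.577 0.411 1.106
v 1.037 0.308 1.099
v 1.494 0.594 -0.106
v 1.467 0.65 1.093
v 1.285 0.755 -0.118
v 1.259 0.811 1.081
v 1.026 0.8 -0.126
v 1 0.856 1.073
v 0.776 0.72 -0.127
v 0.749 0.776 1.071
v 0.591 0.532 -0.123
v 0.564 0.588 1.076
v 0.514 0.281 -0.113
v 0.488 0.337 1.086
v 0.563 0.023 -0.1
v 0.537 0.079 1.099
v 0.727 -0.183 -0.086
v 0.701 -0.127 1.112
v 0.968 -0.289 -0.076
v 0.941 -0.233 1.122
v 1.23 -0.271 -0.071
v 1.204 -0.215 1.127
v 1.455 -0.133 -0.073
v 1.428 -0.077 1.126
v 1.589 0.093 -0.08
v 1.563 0.149 1.118
v -2.575 0.98 0.016
v -1.837 0.56 -0.054
v -2.983 0.1 0.994
v -2.245 -0.32 0.924
v -2.259 0.465 1.254
v -2.007 1.009 0.649
v -2.813 -0.349 0.291
v -2.561 0.195 -0.314
v -1.984 -0.261 0.116
v -1.642 0.242 0.711
v -3.178 0.418 0.229
v -2.836 0.921 0.824
v -2.17 0.847 -0.105
v -2.65 -0.187 1.045
v -2.658 0.274 1.239
v -2.224 0.027 1.198
v -2.27 1.111 0.308
v -1.836 0.865 0.267
v -2.084 0.809 1.036
v -2.984 -0.205 0.673
v -2.55 -0.451 0.632
v -2.596 0.633 -0.258
v -2.162 0.386 -0.299
v -2.736 -0.149 -0.096
v -1.823 0.118 -0.046
v -2.063 -0.399 0.529
v -2.397 -0.417 0.156
v -2.249 -0.097 -0.199
v -1.622 0.414 0.304
v -1.862 -0.104 0.879
v -1.87 0.358 1.073
v -1.721 0.678 0.717
v -1.708 -0.069 0.404
v -2.958 0.764 0.061
v -3.198 0.246 0.636
v -3.099 -0.018 0.223
v -2.95 0.302 -0.133
v -2.757 1.059 0.411
v -2.997 0.542 0.986
v -2.571 0.757 1.139
v -2.423 1.077 0.784
v -3.112 0.729 0.536
f 2 1 4
f 2 4 3
f 4 1 5
f 4 5 3
f 5 1 6
f 5 6 3
f 6 1 7
f 6 7 3
f 7 1 8
f 7 8 3
f 8 1 9
f 8 9 3
f 9 1 10
f 9 10 3
f 10 1 11
f 10 11 3
f 11 1 12
f 11 12 3
f 12 1 13
f 12 13 3
f 13 1 14
f 13 14 3
f 14 1 15
f 14 15 3
f 15 1 16
f 15 16 3
f 16 1 17
f 16 17 3
f 17 1 18
f 17 18 3
f 18 1 2
f 18 2 3
f 20 22 19
f 23 20 19
f 19 22 21
f 21 23 19
f 20 26 22
f 24 20 23
f 24 26 20
f 22 26 21
f 25 23 21
f 21 26 25
f 25 24 23
f 26 24 25
f 28 27 31
f 28 31 29
f 29 31 32
f 29 32 30
f 31 27 33
f 31 33 32
f 32 33 34
f 32 34 30
f 33 27 35
f 33 35 34
f 34 35 36
f 34 36 30
f 35 27 37
f 35 37 36
f 36 37 38
f 36 38 30
f 37 27 39
f 37 39 38
f 38 39 40
f 38 40 30
f 39 27 41
f 39 41 40
f 40 41 42
f 40 42 30
f 41 27 43
f 41 43 42
f 42 43 44
f 42 44 30
f 43 27 45
f 43 45 44
f 44 45 46
f 44 46 30
f 45 27 47
f 45 47 46
f 46 47 48
f 46 48 30
f 47 27 49
f 47 49 48
f 48 49 50
f 48 50 30
f 49 27 51
f 49 51 50
f 50 51 52
f 50 52 30
f 51 27 53
f 51 53 52
f 52 53 54
f 52 54 30
f 53 27 55
f 53 55 54
f 54 55 56
f 54 56 30
f 55 27 57
f 55 57 56
f 56 57 58
f 56 58 30
f 57 27 59
f 57 59 58
f 58 59 60
f 58 60 30
f 59 27 28
f 59 28 60
f 60 28 29
f 60 29 30
f 62 61 65
f 62 65 63
f 63 65 66
f 63 66 64
f 65 61 67
f 65 67 66
f 66 67 68
f 66 68 64
f 67 61 69
f 67 69 68
f 68 69 70
f 68 70 64
f 69 61 71
f 69 71 70
f 70 71 72
f 70 72 64
f 71 61 73
f 71 73 72
f 72 73 74
f 72 74 64
f 73 61 75
f 73 75 74
f 74 75 76
f 74 76 64
f 75 61 77
f 75 77 76
f 76 77 78
f 76 78 64
f 77 61 79
f 77 79 78
f 78 79 80
f 78 80 64
f 79 61 81
f 79 81 80
f 80 81 82
f 80 82 64
f 81 61 83
f 81 83 82
f 82 83 84
f 82 84 64
f 83 61 85
f 83 85 84
f 84 85 86
f 84 86 64
f 85 61 87
f 85 87 86
f 86 87 88
f 86 88 64
f 87 61 62
f 87 62 88
f 88 62 63
f 88 63 64
f 89 126 105
f 126 100 129
f 105 129 94
f 126 129 105
f 89 105 101
f 105 94 106
f 101 106 90
f 105 106 101
f 89 101 110
f 101 90 111
f 110 111 96
f 101 111 110
f 89 110 122
f 110 96 125
f 122 125 99
f 110 125 122
f 89 122 126
f 122 99 130
f 126 130 100
f 122 130 126
f 90 106 117
f 106 94 120
f 117 120 98
f 106 120 117
f 94 129 107
f 129 100 128
f 107 128 93
f 129 128 107
f 100 130 127
f 130 99 123
f 127 123 91
f 130 123 127
f 99 125 124
f 125 96 112
f 124 112 95
f 125 112 124
f 96 111 116
f 111 90 113
f 116 113 97
f 111 113 116
f 92 118 104
f 118 98 119
f 104 119 93
f 118 119 104
f 92 104 102
f 104 93 103
f 102 103 91
f 104 103 102
f 92 102 109
f 102 91 108
f 109 108 95
f 102 108 109
f 92 109 114
f 109 95 115
f 114 115 97
f 109 115 114
f 92 114 118
f 114 97 121
f 118 121 98
f 114 121 118
f 93 119 107
f 119 98 120
f 107 120 94
f 119 120 107
f 91 103 127
f 103 93 128
f 127 128 100
f 103 128 127
f 95 108 124
f 108 91 123
f 124 123 99
f 108 123 124
f 97 115 116
f 115 95 112
f 116 112 96
f 115 112 116
f 98 121 117
f 121 97 113
f 117 113 90
f 121 113 117



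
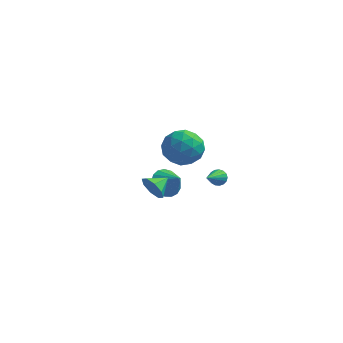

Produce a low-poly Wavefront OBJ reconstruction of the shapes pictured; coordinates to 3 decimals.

v 2.495 -0.54 3.9
v 3.216 -1.259 3.308
v 1.004 -1.601 3.372
v 1.725 -2.32 2.78
v 1.755 -2.294 3.957
v 2.676 -1.638 4.284
v 1.544 -1.222 2.396
v 2.465 -0.566 2.723
v 2.628 -1.681 2.379
v 2.759 -2.343 3.344
v 1.461 -0.517 3.336
v 1.592 -1.179 4.301
v 2.987 -0.806 3.65
v 1.233 -2.054 3.03
v 1.251 -2.039 3.722
v 1.675 -2.461 3.374
v 2.669 -1.029 4.224
v 3.093 -1.451 3.876
v 2.234 -2.06 4.258
v 1.127 -1.409 2.804
v 1.551 -1.831 2.456
v 2.545 -0.399 3.306
v 2.969 -0.821 2.958
v 1.986 -0.8 2.422
v 3.065 -1.477 2.757
v 2.188 -2.101 2.446
v 2.082 -1.455 2.221
v 2.624 -1.069 2.412
v 3.142 -1.866 3.324
v 2.265 -2.49 3.014
v 2.282 -2.475 3.705
v 2.824 -2.089 3.897
v 2.796 -2.114 2.778
v 1.955 -0.37 3.666
v 1.078 -0.994 3.356
v 1.396 -0.771 2.783
v 1.938 -0.385 2.975
v 2.032 -0.759 4.234
v 1.155 -1.383 3.923
v 1.596 -1.791 4.268
v 2.138 -1.405 4.459
v 1.424 -0.746 3.902
v 2.307 4.617 -3.083
v 2.695 4.364 -3.379
v 2.053 3.143 -2.157
v 2.828 4.468 -3.177
v 2.842 4.606 -2.954
v 2.733 4.747 -2.76
v 2.526 4.858 -2.64
v 2.27 4.914 -2.621
v 2.022 4.902 -2.709
v 1.839 4.825 -2.882
v 1.764 4.7 -3.101
v 1.813 4.556 -3.316
v 1.975 4.427 -3.478
v 2.214 4.341 -3.549
v 2.474 4.318 -3.514
v -0.465 3.943 -3.656
v 0.191 3.88 -4.369
v 0.485 3.497 -2.744
v 0.241 4.313 -4.209
v 0.13 4.662 -3.923
v -0.117 4.845 -3.576
v -0.444 4.822 -3.247
v -0.776 4.598 -3.012
v -1.036 4.224 -2.924
v -1.165 3.785 -3.004
v -1.134 3.383 -3.234
v -0.95 3.109 -3.56
v -0.654 3.026 -3.908
v -0.315 3.153 -4.199
v -0.01 3.461 -4.365
v 0.85 -2.618 0.767
v 1.09 -3.019 1.428
v 1.41 -1.742 1.093
v 1.48 -3.091 0.951
v 1.501 -2.886 0.367
v 1.14 -2.524 0.016
v 0.609 -2.217 0.105
v 0.219 -2.145 0.582
v 0.198 -2.35 1.166
v 0.559 -2.712 1.517
f 1 38 17
f 38 12 41
f 17 41 6
f 38 41 17
f 1 17 13
f 17 6 18
f 13 18 2
f 17 18 13
f 1 13 22
f 13 2 23
f 22 23 8
f 13 23 22
f 1 22 34
f 22 8 37
f 34 37 11
f 22 37 34
f 1 34 38
f 34 11 42
f 38 42 12
f 34 42 38
f 2 18 29
f 18 6 32
f 29 32 10
f 18 32 29
f 6 41 19
f 41 12 40
f 19 40 5
f 41 40 19
f 12 42 39
f 42 11 35
f 39 35 3
f 42 35 39
f 11 37 36
f 37 8 24
f 36 24 7
f 37 24 36
f 8 23 28
f 23 2 25
f 28 25 9
f 23 25 28
f 4 30 16
f 30 10 31
f 16 31 5
f 30 31 16
f 4 16 14
f 16 5 15
f 14 15 3
f 16 15 14
f 4 14 21
f 14 3 20
f 21 20 7
f 14 20 21
f 4 21 26
f 21 7 27
f 26 27 9
f 21 27 26
f 4 26 30
f 26 9 33
f 30 33 10
f 26 33 30
f 5 31 19
f 31 10 32
f 19 32 6
f 31 32 19
f 3 15 39
f 15 5 40
f 39 40 12
f 15 40 39
f 7 20 36
f 20 3 35
f 36 35 11
f 20 35 36
f 9 27 28
f 27 7 24
f 28 24 8
f 27 24 28
f 10 33 29
f 33 9 25
f 29 25 2
f 33 25 29
f 44 43 46
f 44 46 45
f 46 43 47
f 46 47 45
f 47 43 48
f 47 48 45
f 48 43 49
f 48 49 45
f 49 43 50
f 49 50 45
f 50 43 51
f 50 51 45
f 51 43 52
f 51 52 45
f 52 43 53
f 52 53 45
f 53 43 54
f 53 54 45
f 54 43 55
f 54 55 45
f 55 43 56
f 55 56 45
f 56 43 57
f 56 57 45
f 57 43 44
f 57 44 45
f 59 58 61
f 59 61 60
f 61 58 62
f 61 62 60
f 62 58 63
f 62 63 60
f 63 58 64
f 63 64 60
f 64 58 65
f 64 65 60
f 65 58 66
f 65 66 60
f 66 58 67
f 66 67 60
f 67 58 68
f 67 68 60
f 68 58 69
f 68 69 60
f 69 58 70
f 69 70 60
f 70 58 71
f 70 71 60
f 71 58 72
f 71 72 60
f 72 58 59
f 72 59 60
f 74 73 76
f 74 76 75
f 76 73 77
f 76 77 75
f 77 73 78
f 77 78 75
f 78 73 79
f 78 79 75
f 79 73 80
f 79 80 75
f 80 73 81
f 80 81 75
f 81 73 82
f 81 82 75
f 82 73 74
f 82 74 75



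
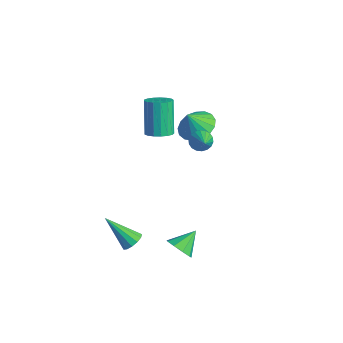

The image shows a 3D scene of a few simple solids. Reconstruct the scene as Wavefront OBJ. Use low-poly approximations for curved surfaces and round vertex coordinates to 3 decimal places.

v -1.587 0.007 0.726
v -0.95 0.399 0.906
v -1.815 0.966 2.734
v -2.453 0.573 2.554
v -1.159 0.647 0.73
v -2.024 1.213 2.558
v -1.467 0.747 0.554
v -2.332 1.314 2.382
v -1.802 0.678 0.417
v -2.667 1.245 2.244
v -2.088 0.456 0.35
v -2.953 1.022 2.178
v -2.259 0.13 0.37
v -3.124 0.697 2.198
v -2.277 -0.224 0.471
v -3.142 0.343 2.299
v -2.136 -0.525 0.631
v -3.001 0.042 2.459
v -1.87 -0.704 0.813
v -2.735 -0.138 2.64
v -1.539 -0.721 0.974
v -2.405 -0.154 2.802
v -1.22 -0.57 1.079
v -2.085 -0.004 2.907
v -0.984 -0.288 1.103
v -1.849 0.279 2.931
v -0.887 0.062 1.041
v -1.752 0.629 2.868
v 1.633 0.325 2.429
v 1.953 0.161 1.912
v 2.647 -0.165 3.211
v 2.042 0.423 1.96
v 2.051 0.665 2.101
v 1.976 0.84 2.308
v 1.834 0.912 2.538
v 1.652 0.869 2.747
v 1.466 0.718 2.893
v 1.314 0.489 2.947
v 1.225 0.228 2.899
v 1.216 -0.014 2.757
v 1.291 -0.189 2.551
v 1.433 -0.262 2.321
v 1.615 -0.219 2.112
v 1.801 -0.068 1.966
v 1.211 -3.59 -4.119
v 1.71 -3.618 -3.704
v -0.031 -4.41 -2.681
v 1.553 -3.291 -3.654
v 1.286 -3.059 -3.751
v 0.996 -2.996 -3.966
v 0.774 -3.121 -4.229
v 0.691 -3.395 -4.457
v 0.773 -3.731 -4.578
v 0.994 -4.022 -4.553
v 1.284 -4.176 -4.391
v 1.551 -4.143 -4.142
v 1.71 -3.935 -3.886
v 3.197 -2.113 -3.929
v 3.834 -2.335 -3.482
v 3.063 -0.967 -3.171
v 4.002 -2.03 -3.913
v 3.793 -1.763 -4.352
v 3.305 -1.661 -4.593
v 2.766 -1.769 -4.523
v 2.429 -2.039 -4.176
v 2.451 -2.343 -3.713
v 2.822 -2.539 -3.351
v 3.368 -2.536 -3.26
v -2.697 3.18 -1.145
v -2.189 4.045 -0.693
v -2.783 2.62 0.025
v -2.699 4.172 -0.669
v -3.209 4.073 -0.754
v -3.602 3.768 -0.929
v -3.787 3.329 -1.153
v -3.723 2.856 -1.375
v -3.424 2.458 -1.544
v -2.958 2.224 -1.622
v -2.433 2.21 -1.591
v -1.968 2.418 -1.457
v -1.671 2.801 -1.252
v -1.608 3.271 -1.022
v -1.795 3.719 -0.821
f 2 1 5
f 2 5 3
f 3 5 6
f 3 6 4
f 5 1 7
f 5 7 6
f 6 7 8
f 6 8 4
f 7 1 9
f 7 9 8
f 8 9 10
f 8 10 4
f 9 1 11
f 9 11 10
f 10 11 12
f 10 12 4
f 11 1 13
f 11 13 12
f 12 13 14
f 12 14 4
f 13 1 15
f 13 15 14
f 14 15 16
f 14 16 4
f 15 1 17
f 15 17 16
f 16 17 18
f 16 18 4
f 17 1 19
f 17 19 18
f 18 19 20
f 18 20 4
f 19 1 21
f 19 21 20
f 20 21 22
f 20 22 4
f 21 1 23
f 21 23 22
f 22 23 24
f 22 24 4
f 23 1 25
f 23 25 24
f 24 25 26
f 24 26 4
f 25 1 27
f 25 27 26
f 26 27 28
f 26 28 4
f 27 1 2
f 27 2 28
f 28 2 3
f 28 3 4
f 30 29 32
f 30 32 31
f 32 29 33
f 32 33 31
f 33 29 34
f 33 34 31
f 34 29 35
f 34 35 31
f 35 29 36
f 35 36 31
f 36 29 37
f 36 37 31
f 37 29 38
f 37 38 31
f 38 29 39
f 38 39 31
f 39 29 40
f 39 40 31
f 40 29 41
f 40 41 31
f 41 29 42
f 41 42 31
f 42 29 43
f 42 43 31
f 43 29 44
f 43 44 31
f 44 29 30
f 44 30 31
f 46 45 48
f 46 48 47
f 48 45 49
f 48 49 47
f 49 45 50
f 49 50 47
f 50 45 51
f 50 51 47
f 51 45 52
f 51 52 47
f 52 45 53
f 52 53 47
f 53 45 54
f 53 54 47
f 54 45 55
f 54 55 47
f 55 45 56
f 55 56 47
f 56 45 57
f 56 57 47
f 57 45 46
f 57 46 47
f 59 58 61
f 59 61 60
f 61 58 62
f 61 62 60
f 62 58 63
f 62 63 60
f 63 58 64
f 63 64 60
f 64 58 65
f 64 65 60
f 65 58 66
f 65 66 60
f 66 58 67
f 66 67 60
f 67 58 68
f 67 68 60
f 68 58 59
f 68 59 60
f 70 69 72
f 70 72 71
f 72 69 73
f 72 73 71
f 73 69 74
f 73 74 71
f 74 69 75
f 74 75 71
f 75 69 76
f 75 76 71
f 76 69 77
f 76 77 71
f 77 69 78
f 77 78 71
f 78 69 79
f 78 79 71
f 79 69 80
f 79 80 71
f 80 69 81
f 80 81 71
f 81 69 82
f 81 82 71
f 82 69 83
f 82 83 71
f 83 69 70
f 83 70 71



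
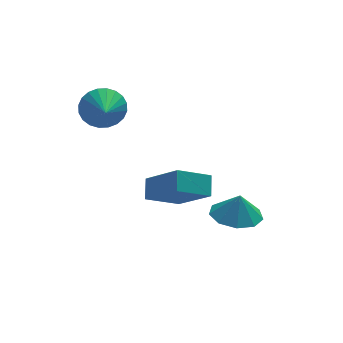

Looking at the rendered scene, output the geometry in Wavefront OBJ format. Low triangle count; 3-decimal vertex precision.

v -2.613 3.227 2.369
v -2.144 2.804 1.646
v -2.787 1.833 3.071
v -1.862 2.886 1.878
v -1.694 3.019 2.185
v -1.666 3.185 2.52
v -1.782 3.356 2.832
v -2.025 3.508 3.073
v -2.357 3.617 3.208
v -2.728 3.667 3.214
v -3.082 3.65 3.092
v -3.364 3.568 2.86
v -3.532 3.434 2.553
v -3.56 3.269 2.218
v -3.444 3.097 1.906
v -3.201 2.945 1.664
v -2.869 2.836 1.53
v -2.498 2.786 1.524
v -1.138 -2.731 1.683
v -0.94 -2.012 2.271
v -2.024 -1.412 0.371
v -1.826 -0.694 0.96
v 0.206 -2.526 0.98
v 0.404 -1.808 1.569
v -0.68 -1.208 -0.331
v -0.482 -0.489 0.257
v 1.794 -0.396 -2.075
v 2.815 -0.114 -2.221
v 1.946 -0.384 -0.985
v 2.395 0.484 -2.169
v 1.694 0.669 -2.073
v 1.039 0.356 -1.978
v 0.738 -0.309 -1.928
v 0.93 -1.015 -1.947
v 1.527 -1.431 -2.025
v 2.249 -1.363 -2.127
v 2.757 -0.843 -2.204
f 2 1 4
f 2 4 3
f 4 1 5
f 4 5 3
f 5 1 6
f 5 6 3
f 6 1 7
f 6 7 3
f 7 1 8
f 7 8 3
f 8 1 9
f 8 9 3
f 9 1 10
f 9 10 3
f 10 1 11
f 10 11 3
f 11 1 12
f 11 12 3
f 12 1 13
f 12 13 3
f 13 1 14
f 13 14 3
f 14 1 15
f 14 15 3
f 15 1 16
f 15 16 3
f 16 1 17
f 16 17 3
f 17 1 18
f 17 18 3
f 18 1 2
f 18 2 3
f 20 22 19
f 23 20 19
f 19 22 21
f 21 23 19
f 20 26 22
f 24 20 23
f 24 26 20
f 22 26 21
f 25 23 21
f 21 26 25
f 25 24 23
f 26 24 25
f 28 27 30
f 28 30 29
f 30 27 31
f 30 31 29
f 31 27 32
f 31 32 29
f 32 27 33
f 32 33 29
f 33 27 34
f 33 34 29
f 34 27 35
f 34 35 29
f 35 27 36
f 35 36 29
f 36 27 37
f 36 37 29
f 37 27 28
f 37 28 29



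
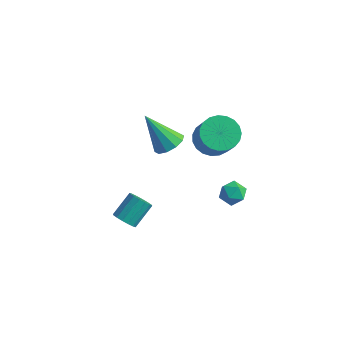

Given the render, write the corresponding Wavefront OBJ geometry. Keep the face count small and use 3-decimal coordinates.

v 0.377 0.092 -0.927
v 0.807 0.57 -1.159
v 1.233 -0.57 -0.701
v 1.663 -0.092 -0.933
v 1.318 0.012 -0.352
v 0.789 0.421 -0.492
v 1.251 -0.421 -1.368
v 0.722 -0.012 -1.508
v 1.348 0.253 -1.431
v 1.389 0.52 -0.804
v 0.651 -0.52 -1.056
v 0.692 -0.253 -0.429
v -1.452 1.903 0.159
v -0.653 1.895 -0.355
v 0.23 1.229 1.027
v -0.568 1.237 1.541
v -0.641 2.253 -0.19
v 0.242 1.588 1.192
v -0.769 2.552 0.035
v 0.114 1.886 1.417
v -1.015 2.737 0.282
v -0.132 2.072 1.664
v -1.337 2.779 0.507
v -0.453 2.114 1.889
v -1.678 2.669 0.673
v -0.795 2.004 2.055
v -1.98 2.427 0.749
v -1.097 1.761 2.131
v -2.191 2.094 0.724
v -1.308 1.428 2.106
v -2.274 1.727 0.6
v -1.391 1.062 1.982
v -2.215 1.392 0.401
v -1.332 0.726 1.783
v -2.024 1.144 0.159
v -1.141 0.479 1.542
v -1.734 1.028 -0.082
v -0.85 0.363 1.3
v -1.395 1.063 -0.282
v -0.511 0.398 1.1
v -1.065 1.243 -0.405
v -0.182 0.578 0.977
v -0.803 1.537 -0.431
v 0.08 0.872 0.951
v -3.358 1.172 -0.759
v -2.965 1.755 -0.377
v -4.482 0.828 0.919
v -3.358 1.956 -0.599
v -3.751 1.858 -0.882
v -3.994 1.498 -1.119
v -3.994 1.014 -1.218
v -3.751 0.59 -1.142
v -3.357 0.389 -0.92
v -2.964 0.487 -0.637
v -2.721 0.846 -0.4
v -2.722 1.331 -0.301
v -1.71 -4.209 -1.191
v -1.156 -4.131 -1.379
v -1.017 -3.133 -0.558
v -1.57 -3.211 -0.369
v -1.328 -3.957 -1.562
v -1.188 -2.958 -0.741
v -1.601 -3.85 -1.646
v -1.462 -2.852 -0.825
v -1.904 -3.839 -1.607
v -1.765 -2.841 -0.786
v -2.155 -3.928 -1.457
v -2.015 -2.93 -0.636
v -2.286 -4.092 -1.235
v -2.147 -3.094 -0.414
v -2.263 -4.287 -1.002
v -2.124 -3.289 -0.181
v -2.092 -4.462 -0.819
v -1.952 -3.463 0.002
v -1.818 -4.568 -0.735
v -1.679 -3.57 0.086
v -1.515 -4.579 -0.774
v -1.376 -3.581 0.047
v -1.265 -4.49 -0.924
v -1.125 -3.492 -0.103
v -1.133 -4.326 -1.146
v -0.994 -3.328 -0.325
f 1 12 6
f 1 6 2
f 1 2 8
f 1 8 11
f 1 11 12
f 2 6 10
f 6 12 5
f 12 11 3
f 11 8 7
f 8 2 9
f 4 10 5
f 4 5 3
f 4 3 7
f 4 7 9
f 4 9 10
f 5 10 6
f 3 5 12
f 7 3 11
f 9 7 8
f 10 9 2
f 14 13 17
f 14 17 15
f 15 17 18
f 15 18 16
f 17 13 19
f 17 19 18
f 18 19 20
f 18 20 16
f 19 13 21
f 19 21 20
f 20 21 22
f 20 22 16
f 21 13 23
f 21 23 22
f 22 23 24
f 22 24 16
f 23 13 25
f 23 25 24
f 24 25 26
f 24 26 16
f 25 13 27
f 25 27 26
f 26 27 28
f 26 28 16
f 27 13 29
f 27 29 28
f 28 29 30
f 28 30 16
f 29 13 31
f 29 31 30
f 30 31 32
f 30 32 16
f 31 13 33
f 31 33 32
f 32 33 34
f 32 34 16
f 33 13 35
f 33 35 34
f 34 35 36
f 34 36 16
f 35 13 37
f 35 37 36
f 36 37 38
f 36 38 16
f 37 13 39
f 37 39 38
f 38 39 40
f 38 40 16
f 39 13 41
f 39 41 40
f 40 41 42
f 40 42 16
f 41 13 43
f 41 43 42
f 42 43 44
f 42 44 16
f 43 13 14
f 43 14 44
f 44 14 15
f 44 15 16
f 46 45 48
f 46 48 47
f 48 45 49
f 48 49 47
f 49 45 50
f 49 50 47
f 50 45 51
f 50 51 47
f 51 45 52
f 51 52 47
f 52 45 53
f 52 53 47
f 53 45 54
f 53 54 47
f 54 45 55
f 54 55 47
f 55 45 56
f 55 56 47
f 56 45 46
f 56 46 47
f 58 57 61
f 58 61 59
f 59 61 62
f 59 62 60
f 61 57 63
f 61 63 62
f 62 63 64
f 62 64 60
f 63 57 65
f 63 65 64
f 64 65 66
f 64 66 60
f 65 57 67
f 65 67 66
f 66 67 68
f 66 68 60
f 67 57 69
f 67 69 68
f 68 69 70
f 68 70 60
f 69 57 71
f 69 71 70
f 70 71 72
f 70 72 60
f 71 57 73
f 71 73 72
f 72 73 74
f 72 74 60
f 73 57 75
f 73 75 74
f 74 75 76
f 74 76 60
f 75 57 77
f 75 77 76
f 76 77 78
f 76 78 60
f 77 57 79
f 77 79 78
f 78 79 80
f 78 80 60
f 79 57 81
f 79 81 80
f 80 81 82
f 80 82 60
f 81 57 58
f 81 58 82
f 82 58 59
f 82 59 60



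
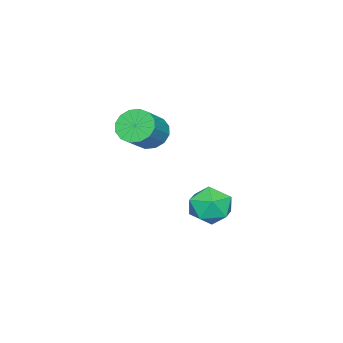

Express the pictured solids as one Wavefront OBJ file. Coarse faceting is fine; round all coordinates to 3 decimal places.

v -2.246 0.893 0.588
v -1.697 0.97 -0.146
v -0.385 1.004 0.838
v -0.934 0.927 1.572
v -1.801 1.418 -0.023
v -0.49 1.452 0.961
v -2.024 1.725 0.264
v -0.713 1.76 1.248
v -2.307 1.809 0.638
v -0.996 1.844 1.622
v -2.574 1.648 0.998
v -1.262 1.683 1.982
v -2.752 1.284 1.249
v -1.441 1.319 2.233
v -2.795 0.816 1.322
v -1.483 0.85 2.306
v -2.69 0.368 1.199
v -1.379 0.402 2.183
v -2.467 0.06 0.912
v -1.156 0.095 1.896
v -2.184 -0.024 0.538
v -0.873 0.011 1.522
v -1.918 0.137 0.178
v -0.606 0.172 1.162
v -1.739 0.501 -0.073
v -0.428 0.536 0.911
v -3.666 4.093 -3.219
v -2.613 3.718 -3.094
v -3.967 2.822 -4.486
v -2.914 2.447 -4.361
v -3.665 2.301 -3.536
v -3.479 3.087 -2.753
v -3.101 3.453 -4.827
v -2.915 4.239 -4.044
v -2.263 3.323 -4.087
v -2.612 2.611 -3.289
v -3.968 3.929 -4.291
v -4.317 3.217 -3.493
f 2 1 5
f 2 5 3
f 3 5 6
f 3 6 4
f 5 1 7
f 5 7 6
f 6 7 8
f 6 8 4
f 7 1 9
f 7 9 8
f 8 9 10
f 8 10 4
f 9 1 11
f 9 11 10
f 10 11 12
f 10 12 4
f 11 1 13
f 11 13 12
f 12 13 14
f 12 14 4
f 13 1 15
f 13 15 14
f 14 15 16
f 14 16 4
f 15 1 17
f 15 17 16
f 16 17 18
f 16 18 4
f 17 1 19
f 17 19 18
f 18 19 20
f 18 20 4
f 19 1 21
f 19 21 20
f 20 21 22
f 20 22 4
f 21 1 23
f 21 23 22
f 22 23 24
f 22 24 4
f 23 1 25
f 23 25 24
f 24 25 26
f 24 26 4
f 25 1 2
f 25 2 26
f 26 2 3
f 26 3 4
f 27 38 32
f 27 32 28
f 27 28 34
f 27 34 37
f 27 37 38
f 28 32 36
f 32 38 31
f 38 37 29
f 37 34 33
f 34 28 35
f 30 36 31
f 30 31 29
f 30 29 33
f 30 33 35
f 30 35 36
f 31 36 32
f 29 31 38
f 33 29 37
f 35 33 34
f 36 35 28



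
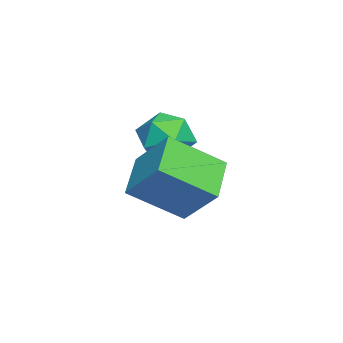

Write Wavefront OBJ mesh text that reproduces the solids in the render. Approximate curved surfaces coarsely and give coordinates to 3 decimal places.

v 1.078 3.183 0.762
v 1.473 3.609 1.143
v 1.427 2.311 1.377
v 1.822 2.737 1.758
v 1.13 2.77 1.805
v 0.914 3.309 1.425
v 1.986 2.611 1.095
v 1.77 3.15 0.715
v 2.033 3.256 1.348
v 1.505 3.354 1.787
v 1.395 2.566 0.733
v 0.867 2.664 1.172
v 2.369 3.702 0.281
v 2.773 2.612 1.061
v 2.782 4.442 1.101
v 3.186 3.352 1.881
v 3.394 3.708 -0.241
v 3.798 2.618 0.539
v 3.807 4.448 0.579
v 4.211 3.358 1.359
f 1 12 6
f 1 6 2
f 1 2 8
f 1 8 11
f 1 11 12
f 2 6 10
f 6 12 5
f 12 11 3
f 11 8 7
f 8 2 9
f 4 10 5
f 4 5 3
f 4 3 7
f 4 7 9
f 4 9 10
f 5 10 6
f 3 5 12
f 7 3 11
f 9 7 8
f 10 9 2
f 14 16 13
f 17 14 13
f 13 16 15
f 15 17 13
f 14 20 16
f 18 14 17
f 18 20 14
f 16 20 15
f 19 17 15
f 15 20 19
f 19 18 17
f 20 18 19



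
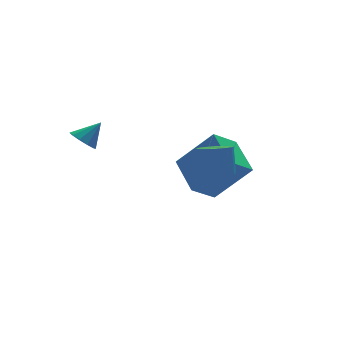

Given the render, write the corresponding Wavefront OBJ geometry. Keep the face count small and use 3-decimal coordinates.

v -0.773 3.669 2.374
v -0.403 3.363 2.015
v -0.027 3.691 3.126
v -0.35 3.725 1.952
v -0.459 4.065 2.051
v -0.688 4.255 2.273
v -0.95 4.22 2.534
v -1.144 3.976 2.733
v -1.197 3.614 2.796
v -1.088 3.274 2.697
v -0.859 3.084 2.475
v -0.597 3.118 2.215
v 3.395 1.375 -0.501
v 2.37 1.223 0.234
v 3.592 3.003 0.111
v 2.568 2.85 0.846
v 4.572 0.67 0.994
v 3.548 0.517 1.729
v 4.77 2.297 1.606
v 3.745 2.145 2.341
v 2.169 -1.072 2.257
v 2.634 -0.68 2.028
v 2.776 -0.215 3.114
v 2.311 -0.608 3.343
v 2.411 -0.53 1.993
v 2.554 -0.065 3.079
v 2.147 -0.474 2.004
v 2.29 -0.009 3.09
v 1.887 -0.521 2.058
v 2.029 -0.057 3.144
v 1.675 -0.664 2.147
v 1.818 -0.199 3.233
v 1.549 -0.877 2.255
v 1.691 -0.413 3.341
v 1.529 -1.124 2.363
v 1.672 -0.659 3.449
v 1.621 -1.362 2.453
v 1.764 -0.897 3.539
v 1.807 -1.55 2.509
v 1.95 -1.085 3.595
v 2.056 -1.655 2.521
v 2.198 -1.191 3.607
v 2.324 -1.66 2.488
v 2.466 -1.195 3.574
v 2.565 -1.563 2.415
v 2.708 -1.098 3.501
v 2.738 -1.381 2.314
v 2.881 -0.916 3.4
v 2.812 -1.146 2.204
v 2.955 -0.681 3.29
v 2.775 -0.898 2.102
v 2.918 -0.433 3.189
f 2 1 4
f 2 4 3
f 4 1 5
f 4 5 3
f 5 1 6
f 5 6 3
f 6 1 7
f 6 7 3
f 7 1 8
f 7 8 3
f 8 1 9
f 8 9 3
f 9 1 10
f 9 10 3
f 10 1 11
f 10 11 3
f 11 1 12
f 11 12 3
f 12 1 2
f 12 2 3
f 14 16 13
f 17 14 13
f 13 16 15
f 15 17 13
f 14 20 16
f 18 14 17
f 18 20 14
f 16 20 15
f 19 17 15
f 15 20 19
f 19 18 17
f 20 18 19
f 22 21 25
f 22 25 23
f 23 25 26
f 23 26 24
f 25 21 27
f 25 27 26
f 26 27 28
f 26 28 24
f 27 21 29
f 27 29 28
f 28 29 30
f 28 30 24
f 29 21 31
f 29 31 30
f 30 31 32
f 30 32 24
f 31 21 33
f 31 33 32
f 32 33 34
f 32 34 24
f 33 21 35
f 33 35 34
f 34 35 36
f 34 36 24
f 35 21 37
f 35 37 36
f 36 37 38
f 36 38 24
f 37 21 39
f 37 39 38
f 38 39 40
f 38 40 24
f 39 21 41
f 39 41 40
f 40 41 42
f 40 42 24
f 41 21 43
f 41 43 42
f 42 43 44
f 42 44 24
f 43 21 45
f 43 45 44
f 44 45 46
f 44 46 24
f 45 21 47
f 45 47 46
f 46 47 48
f 46 48 24
f 47 21 49
f 47 49 48
f 48 49 50
f 48 50 24
f 49 21 51
f 49 51 50
f 50 51 52
f 50 52 24
f 51 21 22
f 51 22 52
f 52 22 23
f 52 23 24



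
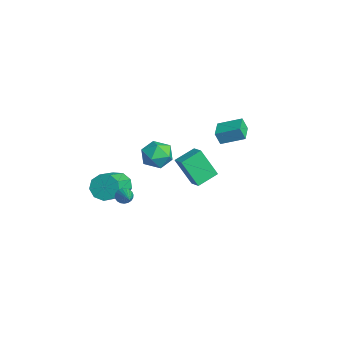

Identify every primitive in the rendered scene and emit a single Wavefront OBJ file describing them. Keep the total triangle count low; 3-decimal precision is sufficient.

v -2.102 3.443 0.263
v -2.238 3.147 1.081
v -1.451 4.728 0.837
v -1.587 4.432 1.654
v -0.913 2.848 0.246
v -1.049 2.552 1.063
v -0.262 4.133 0.819
v -0.398 3.837 1.637
v -1.212 0.172 -0.742
v -0.357 0.278 -0.392
v -1.571 1.483 -0.265
v -0.715 1.589 0.085
v -0.585 0.991 -2.525
v 0.271 1.097 -2.175
v -0.943 2.302 -2.048
v -0.088 2.408 -1.698
v -2.485 -2.906 -3.068
v -2.046 -3.095 -3.877
v -0.777 -4.242 -2.922
v -1.215 -4.054 -2.112
v -1.785 -2.576 -3.601
v -0.515 -3.724 -2.646
v -1.851 -2.212 -3.076
v -0.582 -3.36 -2.12
v -2.214 -2.172 -2.546
v -0.944 -3.32 -1.591
v -2.703 -2.476 -2.261
v -1.434 -3.624 -1.305
v -3.091 -2.981 -2.353
v -1.821 -4.129 -1.398
v -3.194 -3.451 -2.779
v -1.925 -4.599 -1.824
v -2.966 -3.666 -3.341
v -1.696 -4.814 -2.386
v -2.513 -3.525 -3.774
v -1.243 -4.673 -2.819
v 0.174 -1.022 1.314
v 1.145 -0.764 1.086
v 0.715 -2.436 2.014
v 1.686 -2.178 1.786
v 1.166 -1.647 2.5
v 0.832 -0.774 2.068
v 1.028 -2.426 1.032
v 0.694 -1.553 0.6
v 1.673 -1.632 0.912
v 1.758 -1.15 1.819
v 0.102 -2.05 1.281
v 0.187 -1.568 2.188
v 0.768 -3.494 -1.607
v 0.951 -3.769 -2.021
v 2.532 -3.726 -0.673
v 1.007 -3.563 -2.075
v 1.021 -3.345 -2.048
v 0.992 -3.152 -1.945
v 0.924 -3.019 -1.783
v 0.829 -2.968 -1.591
v 0.723 -3.007 -1.402
v 0.625 -3.131 -1.248
v 0.552 -3.318 -1.156
v 0.516 -3.535 -1.143
v 0.524 -3.745 -1.209
v 0.574 -3.911 -1.345
v 0.657 -4.006 -1.526
v 0.76 -4.011 -1.721
v 0.864 -3.928 -1.896
f 2 4 1
f 5 2 1
f 1 4 3
f 3 5 1
f 2 8 4
f 6 2 5
f 6 8 2
f 4 8 3
f 7 5 3
f 3 8 7
f 7 6 5
f 8 6 7
f 10 12 9
f 13 10 9
f 9 12 11
f 11 13 9
f 10 16 12
f 14 10 13
f 14 16 10
f 12 16 11
f 15 13 11
f 11 16 15
f 15 14 13
f 16 14 15
f 18 17 21
f 18 21 19
f 19 21 22
f 19 22 20
f 21 17 23
f 21 23 22
f 22 23 24
f 22 24 20
f 23 17 25
f 23 25 24
f 24 25 26
f 24 26 20
f 25 17 27
f 25 27 26
f 26 27 28
f 26 28 20
f 27 17 29
f 27 29 28
f 28 29 30
f 28 30 20
f 29 17 31
f 29 31 30
f 30 31 32
f 30 32 20
f 31 17 33
f 31 33 32
f 32 33 34
f 32 34 20
f 33 17 35
f 33 35 34
f 34 35 36
f 34 36 20
f 35 17 18
f 35 18 36
f 36 18 19
f 36 19 20
f 37 48 42
f 37 42 38
f 37 38 44
f 37 44 47
f 37 47 48
f 38 42 46
f 42 48 41
f 48 47 39
f 47 44 43
f 44 38 45
f 40 46 41
f 40 41 39
f 40 39 43
f 40 43 45
f 40 45 46
f 41 46 42
f 39 41 48
f 43 39 47
f 45 43 44
f 46 45 38
f 50 49 52
f 50 52 51
f 52 49 53
f 52 53 51
f 53 49 54
f 53 54 51
f 54 49 55
f 54 55 51
f 55 49 56
f 55 56 51
f 56 49 57
f 56 57 51
f 57 49 58
f 57 58 51
f 58 49 59
f 58 59 51
f 59 49 60
f 59 60 51
f 60 49 61
f 60 61 51
f 61 49 62
f 61 62 51
f 62 49 63
f 62 63 51
f 63 49 64
f 63 64 51
f 64 49 65
f 64 65 51
f 65 49 50
f 65 50 51



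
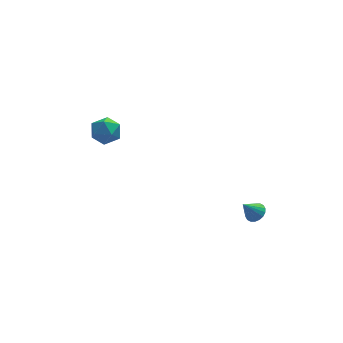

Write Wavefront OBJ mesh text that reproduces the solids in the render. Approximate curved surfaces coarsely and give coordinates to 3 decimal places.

v 2.541 -3.406 -1.601
v 2.915 -3.732 -1.363
v 1.899 -3.514 -0.739
v 2.98 -3.509 -1.287
v 2.959 -3.266 -1.272
v 2.855 -3.05 -1.323
v 2.688 -2.905 -1.429
v 2.493 -2.859 -1.569
v 2.307 -2.922 -1.715
v 2.167 -3.08 -1.839
v 2.101 -3.303 -1.915
v 2.123 -3.547 -1.93
v 2.227 -3.762 -1.879
v 2.393 -3.908 -1.773
v 2.589 -3.953 -1.633
v 2.775 -3.891 -1.487
v -3.742 3.617 0.154
v -2.925 3.823 0.277
v -3.355 2.557 -0.637
v -2.538 2.763 -0.514
v -3.001 2.455 0.131
v -3.24 3.11 0.62
v -3.04 3.27 -0.98
v -3.279 3.925 -0.491
v -2.491 3.609 -0.424
v -2.467 3.105 0.263
v -3.813 3.275 -0.623
v -3.789 2.771 0.064
f 2 1 4
f 2 4 3
f 4 1 5
f 4 5 3
f 5 1 6
f 5 6 3
f 6 1 7
f 6 7 3
f 7 1 8
f 7 8 3
f 8 1 9
f 8 9 3
f 9 1 10
f 9 10 3
f 10 1 11
f 10 11 3
f 11 1 12
f 11 12 3
f 12 1 13
f 12 13 3
f 13 1 14
f 13 14 3
f 14 1 15
f 14 15 3
f 15 1 16
f 15 16 3
f 16 1 2
f 16 2 3
f 17 28 22
f 17 22 18
f 17 18 24
f 17 24 27
f 17 27 28
f 18 22 26
f 22 28 21
f 28 27 19
f 27 24 23
f 24 18 25
f 20 26 21
f 20 21 19
f 20 19 23
f 20 23 25
f 20 25 26
f 21 26 22
f 19 21 28
f 23 19 27
f 25 23 24
f 26 25 18

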